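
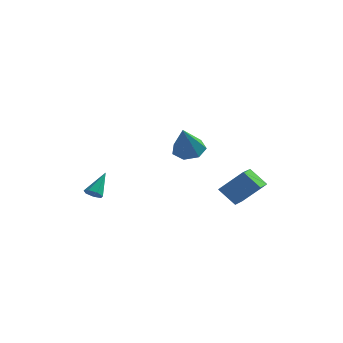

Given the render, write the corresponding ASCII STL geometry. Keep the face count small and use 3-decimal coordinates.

solid 
facet normal -0.690 -0.170 -0.704
outer loop
vertex 2.403 1.543 -0.04
vertex 2.363 3.058 -0.367
vertex 3.401 1.367 -0.975
endloop
endfacet
facet normal 0.026 -0.977 0.211
outer loop
vertex 4.677 1.682 0.327
vertex 2.403 1.543 -0.04
vertex 3.401 1.367 -0.975
endloop
endfacet
facet normal -0.690 -0.170 -0.704
outer loop
vertex 3.401 1.367 -0.975
vertex 2.363 3.058 -0.367
vertex 3.362 2.882 -1.303
endloop
endfacet
facet normal 0.724 -0.128 -0.678
outer loop
vertex 3.362 2.882 -1.303
vertex 4.677 1.682 0.327
vertex 3.401 1.367 -0.975
endloop
endfacet
facet normal -0.724 0.127 0.678
outer loop
vertex 2.403 1.543 -0.04
vertex 3.639 3.373 0.935
vertex 2.363 3.058 -0.367
endloop
endfacet
facet normal 0.026 -0.977 0.211
outer loop
vertex 3.678 1.858 1.263
vertex 2.403 1.543 -0.04
vertex 4.677 1.682 0.327
endloop
endfacet
facet normal -0.724 0.128 0.678
outer loop
vertex 3.678 1.858 1.263
vertex 3.639 3.373 0.935
vertex 2.403 1.543 -0.04
endloop
endfacet
facet normal -0.026 0.977 -0.211
outer loop
vertex 2.363 3.058 -0.367
vertex 3.639 3.373 0.935
vertex 3.362 2.882 -1.303
endloop
endfacet
facet normal 0.724 -0.127 -0.678
outer loop
vertex 4.637 3.197 -0.0
vertex 4.677 1.682 0.327
vertex 3.362 2.882 -1.303
endloop
endfacet
facet normal -0.026 0.977 -0.211
outer loop
vertex 3.362 2.882 -1.303
vertex 3.639 3.373 0.935
vertex 4.637 3.197 -0.0
endloop
endfacet
facet normal 0.690 0.170 0.704
outer loop
vertex 4.637 3.197 -0.0
vertex 3.678 1.858 1.263
vertex 4.677 1.682 0.327
endloop
endfacet
facet normal 0.690 0.170 0.704
outer loop
vertex 3.639 3.373 0.935
vertex 3.678 1.858 1.263
vertex 4.637 3.197 -0.0
endloop
endfacet
facet normal -0.161 -0.698 -0.698
outer loop
vertex -3.143 -1.083 -0.23
vertex -3.695 -1.033 -0.153
vertex -3.366 -0.753 -0.509
endloop
endfacet
facet normal 0.883 0.419 -0.210
outer loop
vertex -3.143 -1.083 -0.23
vertex -3.366 -0.753 -0.509
vertex -3.425 0.133 1.013
endloop
endfacet
facet normal -0.162 -0.698 -0.698
outer loop
vertex -3.366 -0.753 -0.509
vertex -3.695 -1.033 -0.153
vertex -3.836 -0.634 -0.519
endloop
endfacet
facet normal 0.224 0.846 -0.484
outer loop
vertex -3.366 -0.753 -0.509
vertex -3.836 -0.634 -0.519
vertex -3.425 0.133 1.013
endloop
endfacet
facet normal -0.163 -0.698 -0.698
outer loop
vertex -3.836 -0.634 -0.519
vertex -3.695 -1.033 -0.153
vertex -4.201 -0.815 -0.253
endloop
endfacet
facet normal -0.567 0.787 -0.242
outer loop
vertex -3.836 -0.634 -0.519
vertex -4.201 -0.815 -0.253
vertex -3.425 0.133 1.013
endloop
endfacet
facet normal -0.163 -0.698 -0.698
outer loop
vertex -4.201 -0.815 -0.253
vertex -3.695 -1.033 -0.153
vertex -4.184 -1.16 0.088
endloop
endfacet
facet normal -0.897 0.287 0.335
outer loop
vertex -4.201 -0.815 -0.253
vertex -4.184 -1.16 0.088
vertex -3.425 0.133 1.013
endloop
endfacet
facet normal -0.162 -0.699 -0.697
outer loop
vertex -4.184 -1.16 0.088
vertex -3.695 -1.033 -0.153
vertex -3.799 -1.409 0.248
endloop
endfacet
facet normal -0.516 -0.277 0.811
outer loop
vertex -4.184 -1.16 0.088
vertex -3.799 -1.409 0.248
vertex -3.425 0.133 1.013
endloop
endfacet
facet normal -0.161 -0.699 -0.697
outer loop
vertex -3.799 -1.409 0.248
vertex -3.695 -1.033 -0.153
vertex -3.336 -1.375 0.107
endloop
endfacet
facet normal 0.288 -0.481 0.828
outer loop
vertex -3.799 -1.409 0.248
vertex -3.336 -1.375 0.107
vertex -3.425 0.133 1.013
endloop
endfacet
facet normal -0.161 -0.699 -0.697
outer loop
vertex -3.336 -1.375 0.107
vertex -3.695 -1.033 -0.153
vertex -3.143 -1.083 -0.23
endloop
endfacet
facet normal 0.912 -0.171 0.374
outer loop
vertex -3.336 -1.375 0.107
vertex -3.143 -1.083 -0.23
vertex -3.425 0.133 1.013
endloop
endfacet
facet normal -0.007 0.537 -0.844
outer loop
vertex 1.429 1.215 2.334
vertex 0.713 1.738 2.673
vertex 1.647 1.886 2.759
endloop
endfacet
facet normal 0.894 -0.407 0.185
outer loop
vertex 1.429 1.215 2.334
vertex 1.647 1.886 2.759
vertex 0.727 0.622 4.427
endloop
endfacet
facet normal -0.007 0.537 -0.844
outer loop
vertex 1.647 1.886 2.759
vertex 0.713 1.738 2.673
vertex 1.162 2.447 3.12
endloop
endfacet
facet normal 0.751 0.257 0.609
outer loop
vertex 1.647 1.886 2.759
vertex 1.162 2.447 3.12
vertex 0.727 0.622 4.427
endloop
endfacet
facet normal -0.008 0.537 -0.844
outer loop
vertex 1.162 2.447 3.12
vertex 0.713 1.738 2.673
vertex 0.338 2.473 3.144
endloop
endfacet
facet normal 0.042 0.575 0.817
outer loop
vertex 1.162 2.447 3.12
vertex 0.338 2.473 3.144
vertex 0.727 0.622 4.427
endloop
endfacet
facet normal -0.006 0.537 -0.843
outer loop
vertex 0.338 2.473 3.144
vertex 0.713 1.738 2.673
vertex -0.203 1.947 2.813
endloop
endfacet
facet normal -0.695 0.305 0.651
outer loop
vertex 0.338 2.473 3.144
vertex -0.203 1.947 2.813
vertex 0.727 0.622 4.427
endloop
endfacet
facet normal -0.007 0.536 -0.844
outer loop
vertex -0.203 1.947 2.813
vertex 0.713 1.738 2.673
vertex -0.055 1.263 2.377
endloop
endfacet
facet normal -0.907 -0.348 0.237
outer loop
vertex -0.203 1.947 2.813
vertex -0.055 1.263 2.377
vertex 0.727 0.622 4.427
endloop
endfacet
facet normal -0.008 0.538 -0.843
outer loop
vertex -0.055 1.263 2.377
vertex 0.713 1.738 2.673
vertex 0.672 0.938 2.163
endloop
endfacet
facet normal -0.433 -0.894 -0.114
outer loop
vertex -0.055 1.263 2.377
vertex 0.672 0.938 2.163
vertex 0.727 0.622 4.427
endloop
endfacet
facet normal -0.006 0.538 -0.843
outer loop
vertex 0.672 0.938 2.163
vertex 0.713 1.738 2.673
vertex 1.429 1.215 2.334
endloop
endfacet
facet normal 0.368 -0.920 -0.137
outer loop
vertex 0.672 0.938 2.163
vertex 1.429 1.215 2.334
vertex 0.727 0.622 4.427
endloop
endfacet

endsolid


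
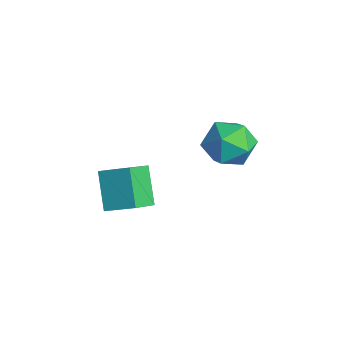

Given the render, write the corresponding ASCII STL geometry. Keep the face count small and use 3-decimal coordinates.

solid 
facet normal -0.013 -0.104 0.995
outer loop
vertex -1.311 1.069 2.757
vertex -2.119 0.232 2.659
vertex -0.985 -0.046 2.645
endloop
endfacet
facet normal 0.630 0.107 0.769
outer loop
vertex -1.311 1.069 2.757
vertex -0.985 -0.046 2.645
vertex -0.416 0.789 2.062
endloop
endfacet
facet normal 0.551 0.723 0.418
outer loop
vertex -1.311 1.069 2.757
vertex -0.416 0.789 2.062
vertex -1.197 1.584 1.716
endloop
endfacet
facet normal -0.143 0.893 0.426
outer loop
vertex -1.311 1.069 2.757
vertex -1.197 1.584 1.716
vertex -2.249 1.24 2.085
endloop
endfacet
facet normal -0.491 0.382 0.783
outer loop
vertex -1.311 1.069 2.757
vertex -2.249 1.24 2.085
vertex -2.119 0.232 2.659
endloop
endfacet
facet normal 0.872 -0.381 0.306
outer loop
vertex -0.416 0.789 2.062
vertex -0.985 -0.046 2.645
vertex -0.671 -0.22 1.535
endloop
endfacet
facet normal -0.168 -0.721 0.672
outer loop
vertex -0.985 -0.046 2.645
vertex -2.119 0.232 2.659
vertex -1.723 -0.564 1.904
endloop
endfacet
facet normal -0.942 0.066 0.329
outer loop
vertex -2.119 0.232 2.659
vertex -2.249 1.24 2.085
vertex -2.504 0.231 1.558
endloop
endfacet
facet normal -0.378 0.892 -0.247
outer loop
vertex -2.249 1.24 2.085
vertex -1.197 1.584 1.716
vertex -1.935 1.066 0.975
endloop
endfacet
facet normal 0.743 0.617 -0.260
outer loop
vertex -1.197 1.584 1.716
vertex -0.416 0.789 2.062
vertex -0.801 0.788 0.961
endloop
endfacet
facet normal 0.143 -0.893 -0.426
outer loop
vertex -1.609 -0.049 0.863
vertex -0.671 -0.22 1.535
vertex -1.723 -0.564 1.904
endloop
endfacet
facet normal -0.551 -0.723 -0.418
outer loop
vertex -1.609 -0.049 0.863
vertex -1.723 -0.564 1.904
vertex -2.504 0.231 1.558
endloop
endfacet
facet normal -0.630 -0.107 -0.769
outer loop
vertex -1.609 -0.049 0.863
vertex -2.504 0.231 1.558
vertex -1.935 1.066 0.975
endloop
endfacet
facet normal 0.013 0.104 -0.995
outer loop
vertex -1.609 -0.049 0.863
vertex -1.935 1.066 0.975
vertex -0.801 0.788 0.961
endloop
endfacet
facet normal 0.491 -0.382 -0.783
outer loop
vertex -1.609 -0.049 0.863
vertex -0.801 0.788 0.961
vertex -0.671 -0.22 1.535
endloop
endfacet
facet normal 0.378 -0.892 0.247
outer loop
vertex -1.723 -0.564 1.904
vertex -0.671 -0.22 1.535
vertex -0.985 -0.046 2.645
endloop
endfacet
facet normal -0.743 -0.617 0.260
outer loop
vertex -2.504 0.231 1.558
vertex -1.723 -0.564 1.904
vertex -2.119 0.232 2.659
endloop
endfacet
facet normal -0.872 0.381 -0.306
outer loop
vertex -1.935 1.066 0.975
vertex -2.504 0.231 1.558
vertex -2.249 1.24 2.085
endloop
endfacet
facet normal 0.168 0.721 -0.672
outer loop
vertex -0.801 0.788 0.961
vertex -1.935 1.066 0.975
vertex -1.197 1.584 1.716
endloop
endfacet
facet normal 0.942 -0.066 -0.329
outer loop
vertex -0.671 -0.22 1.535
vertex -0.801 0.788 0.961
vertex -0.416 0.789 2.062
endloop
endfacet
facet normal -0.616 -0.672 -0.412
outer loop
vertex -2.471 -4.394 1.191
vertex -3.071 -3.367 0.414
vertex -1.3 -4.68 -0.091
endloop
endfacet
facet normal 0.422 -0.723 0.547
outer loop
vertex -0.469 -3.773 0.466
vertex -2.471 -4.394 1.191
vertex -1.3 -4.68 -0.091
endloop
endfacet
facet normal -0.616 -0.672 -0.412
outer loop
vertex -1.3 -4.68 -0.091
vertex -3.071 -3.367 0.414
vertex -1.9 -3.653 -0.868
endloop
endfacet
facet normal 0.666 -0.162 -0.729
outer loop
vertex -1.9 -3.653 -0.868
vertex -0.469 -3.773 0.466
vertex -1.3 -4.68 -0.091
endloop
endfacet
facet normal -0.666 0.162 0.729
outer loop
vertex -2.471 -4.394 1.191
vertex -2.24 -2.46 0.971
vertex -3.071 -3.367 0.414
endloop
endfacet
facet normal 0.422 -0.723 0.547
outer loop
vertex -1.64 -3.487 1.748
vertex -2.471 -4.394 1.191
vertex -0.469 -3.773 0.466
endloop
endfacet
facet normal -0.666 0.162 0.729
outer loop
vertex -1.64 -3.487 1.748
vertex -2.24 -2.46 0.971
vertex -2.471 -4.394 1.191
endloop
endfacet
facet normal -0.422 0.723 -0.547
outer loop
vertex -3.071 -3.367 0.414
vertex -2.24 -2.46 0.971
vertex -1.9 -3.653 -0.868
endloop
endfacet
facet normal 0.666 -0.162 -0.729
outer loop
vertex -1.069 -2.746 -0.311
vertex -0.469 -3.773 0.466
vertex -1.9 -3.653 -0.868
endloop
endfacet
facet normal -0.422 0.723 -0.547
outer loop
vertex -1.9 -3.653 -0.868
vertex -2.24 -2.46 0.971
vertex -1.069 -2.746 -0.311
endloop
endfacet
facet normal 0.616 0.672 0.412
outer loop
vertex -1.069 -2.746 -0.311
vertex -1.64 -3.487 1.748
vertex -0.469 -3.773 0.466
endloop
endfacet
facet normal 0.616 0.672 0.412
outer loop
vertex -2.24 -2.46 0.971
vertex -1.64 -3.487 1.748
vertex -1.069 -2.746 -0.311
endloop
endfacet

endsolid


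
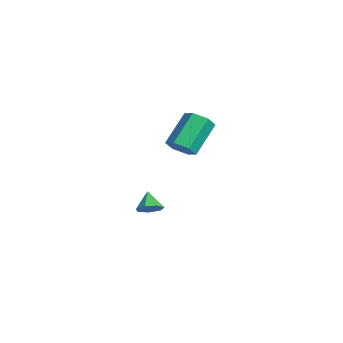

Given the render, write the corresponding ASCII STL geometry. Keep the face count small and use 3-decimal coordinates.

solid 
facet normal 0.394 -0.597 -0.699
outer loop
vertex 3.119 0.393 2.396
vertex 2.404 0.242 2.122
vertex 2.812 0.843 1.838
endloop
endfacet
facet normal 0.831 0.557 -0.008
outer loop
vertex 3.119 0.393 2.396
vertex 2.812 0.843 1.838
vertex 2.33 1.59 3.792
endloop
endfacet
facet normal 0.830 0.557 -0.008
outer loop
vertex 2.33 1.59 3.792
vertex 2.812 0.843 1.838
vertex 2.023 2.039 3.233
endloop
endfacet
facet normal -0.395 0.598 0.697
outer loop
vertex 2.33 1.59 3.792
vertex 2.023 2.039 3.233
vertex 1.616 1.438 3.518
endloop
endfacet
facet normal 0.395 -0.598 -0.698
outer loop
vertex 2.812 0.843 1.838
vertex 2.404 0.242 2.122
vertex 2.098 0.691 1.564
endloop
endfacet
facet normal 0.074 0.777 -0.625
outer loop
vertex 2.812 0.843 1.838
vertex 2.098 0.691 1.564
vertex 2.023 2.039 3.233
endloop
endfacet
facet normal 0.075 0.777 -0.624
outer loop
vertex 2.023 2.039 3.233
vertex 2.098 0.691 1.564
vertex 1.309 1.888 2.959
endloop
endfacet
facet normal -0.394 0.598 0.698
outer loop
vertex 2.023 2.039 3.233
vertex 1.309 1.888 2.959
vertex 1.616 1.438 3.518
endloop
endfacet
facet normal 0.395 -0.598 -0.698
outer loop
vertex 2.098 0.691 1.564
vertex 2.404 0.242 2.122
vertex 1.69 0.09 1.848
endloop
endfacet
facet normal -0.755 0.221 -0.617
outer loop
vertex 2.098 0.691 1.564
vertex 1.69 0.09 1.848
vertex 1.309 1.888 2.959
endloop
endfacet
facet normal -0.756 0.221 -0.616
outer loop
vertex 1.309 1.888 2.959
vertex 1.69 0.09 1.848
vertex 0.901 1.287 3.244
endloop
endfacet
facet normal -0.394 0.598 0.698
outer loop
vertex 1.309 1.888 2.959
vertex 0.901 1.287 3.244
vertex 1.616 1.438 3.518
endloop
endfacet
facet normal 0.395 -0.598 -0.697
outer loop
vertex 1.69 0.09 1.848
vertex 2.404 0.242 2.122
vertex 1.997 -0.359 2.407
endloop
endfacet
facet normal -0.830 -0.557 0.008
outer loop
vertex 1.69 0.09 1.848
vertex 1.997 -0.359 2.407
vertex 0.901 1.287 3.244
endloop
endfacet
facet normal -0.831 -0.557 0.008
outer loop
vertex 0.901 1.287 3.244
vertex 1.997 -0.359 2.407
vertex 1.208 0.837 3.802
endloop
endfacet
facet normal -0.394 0.597 0.699
outer loop
vertex 0.901 1.287 3.244
vertex 1.208 0.837 3.802
vertex 1.616 1.438 3.518
endloop
endfacet
facet normal 0.394 -0.598 -0.698
outer loop
vertex 1.997 -0.359 2.407
vertex 2.404 0.242 2.122
vertex 2.711 -0.208 2.681
endloop
endfacet
facet normal -0.075 -0.778 0.624
outer loop
vertex 1.997 -0.359 2.407
vertex 2.711 -0.208 2.681
vertex 1.208 0.837 3.802
endloop
endfacet
facet normal -0.074 -0.777 0.625
outer loop
vertex 1.208 0.837 3.802
vertex 2.711 -0.208 2.681
vertex 1.922 0.989 4.076
endloop
endfacet
facet normal -0.395 0.598 0.698
outer loop
vertex 1.208 0.837 3.802
vertex 1.922 0.989 4.076
vertex 1.616 1.438 3.518
endloop
endfacet
facet normal 0.394 -0.598 -0.698
outer loop
vertex 2.711 -0.208 2.681
vertex 2.404 0.242 2.122
vertex 3.119 0.393 2.396
endloop
endfacet
facet normal 0.756 -0.221 0.617
outer loop
vertex 2.711 -0.208 2.681
vertex 3.119 0.393 2.396
vertex 1.922 0.989 4.076
endloop
endfacet
facet normal 0.755 -0.221 0.617
outer loop
vertex 1.922 0.989 4.076
vertex 3.119 0.393 2.396
vertex 2.33 1.59 3.792
endloop
endfacet
facet normal -0.395 0.598 0.698
outer loop
vertex 1.922 0.989 4.076
vertex 2.33 1.59 3.792
vertex 1.616 1.438 3.518
endloop
endfacet
facet normal 0.667 -0.115 -0.736
outer loop
vertex -0.483 -0.552 -2.812
vertex -0.883 -0.165 -3.235
vertex -0.372 0.045 -2.805
endloop
endfacet
facet normal 0.305 -0.068 0.950
outer loop
vertex -0.483 -0.552 -2.812
vertex -0.372 0.045 -2.805
vertex -1.637 -0.035 -2.405
endloop
endfacet
facet normal 0.667 -0.115 -0.736
outer loop
vertex -0.372 0.045 -2.805
vertex -0.883 -0.165 -3.235
vertex -0.646 0.484 -3.122
endloop
endfacet
facet normal 0.191 0.650 0.735
outer loop
vertex -0.372 0.045 -2.805
vertex -0.646 0.484 -3.122
vertex -1.637 -0.035 -2.405
endloop
endfacet
facet normal 0.668 -0.116 -0.735
outer loop
vertex -0.646 0.484 -3.122
vertex -0.883 -0.165 -3.235
vertex -1.098 0.435 -3.525
endloop
endfacet
facet normal -0.311 0.921 0.237
outer loop
vertex -0.646 0.484 -3.122
vertex -1.098 0.435 -3.525
vertex -1.637 -0.035 -2.405
endloop
endfacet
facet normal 0.668 -0.116 -0.735
outer loop
vertex -1.098 0.435 -3.525
vertex -0.883 -0.165 -3.235
vertex -1.388 -0.065 -3.71
endloop
endfacet
facet normal -0.824 0.541 -0.170
outer loop
vertex -1.098 0.435 -3.525
vertex -1.388 -0.065 -3.71
vertex -1.637 -0.035 -2.405
endloop
endfacet
facet normal 0.669 -0.114 -0.735
outer loop
vertex -1.388 -0.065 -3.71
vertex -0.883 -0.165 -3.235
vertex -1.297 -0.641 -3.538
endloop
endfacet
facet normal -0.962 -0.205 -0.179
outer loop
vertex -1.388 -0.065 -3.71
vertex -1.297 -0.641 -3.538
vertex -1.637 -0.035 -2.405
endloop
endfacet
facet normal 0.668 -0.113 -0.735
outer loop
vertex -1.297 -0.641 -3.538
vertex -0.883 -0.165 -3.235
vertex -0.894 -0.858 -3.138
endloop
endfacet
facet normal -0.621 -0.753 0.217
outer loop
vertex -1.297 -0.641 -3.538
vertex -0.894 -0.858 -3.138
vertex -1.637 -0.035 -2.405
endloop
endfacet
facet normal 0.668 -0.114 -0.736
outer loop
vertex -0.894 -0.858 -3.138
vertex -0.883 -0.165 -3.235
vertex -0.483 -0.552 -2.812
endloop
endfacet
facet normal -0.056 -0.692 0.720
outer loop
vertex -0.894 -0.858 -3.138
vertex -0.483 -0.552 -2.812
vertex -1.637 -0.035 -2.405
endloop
endfacet

endsolid


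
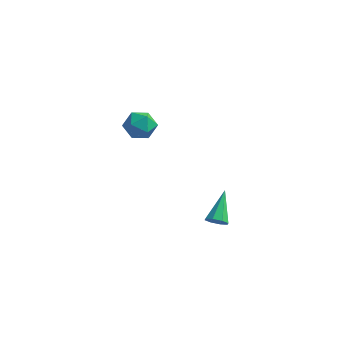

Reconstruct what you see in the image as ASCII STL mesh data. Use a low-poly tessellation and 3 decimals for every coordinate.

solid 
facet normal 0.097 -0.807 -0.582
outer loop
vertex 3.406 -3.644 3.041
vertex 3.036 -3.412 2.658
vertex 3.611 -3.398 2.734
endloop
endfacet
facet normal 0.817 0.037 0.575
outer loop
vertex 3.406 -3.644 3.041
vertex 3.611 -3.398 2.734
vertex 2.864 -1.968 3.702
endloop
endfacet
facet normal 0.097 -0.807 -0.583
outer loop
vertex 3.611 -3.398 2.734
vertex 3.036 -3.412 2.658
vertex 3.48 -3.16 2.383
endloop
endfacet
facet normal 0.883 0.469 -0.012
outer loop
vertex 3.611 -3.398 2.734
vertex 3.48 -3.16 2.383
vertex 2.864 -1.968 3.702
endloop
endfacet
facet normal 0.097 -0.807 -0.582
outer loop
vertex 3.48 -3.16 2.383
vertex 3.036 -3.412 2.658
vertex 3.089 -3.07 2.193
endloop
endfacet
facet normal 0.416 0.763 -0.495
outer loop
vertex 3.48 -3.16 2.383
vertex 3.089 -3.07 2.193
vertex 2.864 -1.968 3.702
endloop
endfacet
facet normal 0.096 -0.807 -0.583
outer loop
vertex 3.089 -3.07 2.193
vertex 3.036 -3.412 2.658
vertex 2.667 -3.18 2.276
endloop
endfacet
facet normal -0.310 0.745 -0.590
outer loop
vertex 3.089 -3.07 2.193
vertex 2.667 -3.18 2.276
vertex 2.864 -1.968 3.702
endloop
endfacet
facet normal 0.096 -0.807 -0.583
outer loop
vertex 2.667 -3.18 2.276
vertex 3.036 -3.412 2.658
vertex 2.462 -3.426 2.583
endloop
endfacet
facet normal -0.872 0.426 -0.241
outer loop
vertex 2.667 -3.18 2.276
vertex 2.462 -3.426 2.583
vertex 2.864 -1.968 3.702
endloop
endfacet
facet normal 0.096 -0.807 -0.583
outer loop
vertex 2.462 -3.426 2.583
vertex 3.036 -3.412 2.658
vertex 2.593 -3.664 2.934
endloop
endfacet
facet normal -0.938 -0.007 0.346
outer loop
vertex 2.462 -3.426 2.583
vertex 2.593 -3.664 2.934
vertex 2.864 -1.968 3.702
endloop
endfacet
facet normal 0.097 -0.808 -0.582
outer loop
vertex 2.593 -3.664 2.934
vertex 3.036 -3.412 2.658
vertex 2.984 -3.754 3.124
endloop
endfacet
facet normal -0.472 -0.300 0.829
outer loop
vertex 2.593 -3.664 2.934
vertex 2.984 -3.754 3.124
vertex 2.864 -1.968 3.702
endloop
endfacet
facet normal 0.096 -0.808 -0.582
outer loop
vertex 2.984 -3.754 3.124
vertex 3.036 -3.412 2.658
vertex 3.406 -3.644 3.041
endloop
endfacet
facet normal 0.255 -0.282 0.925
outer loop
vertex 2.984 -3.754 3.124
vertex 3.406 -3.644 3.041
vertex 2.864 -1.968 3.702
endloop
endfacet
facet normal -0.142 -0.259 0.955
outer loop
vertex -4.083 3.004 3.384
vertex -3.734 2.154 3.206
vertex -3.165 2.846 3.478
endloop
endfacet
facet normal -0.016 0.443 0.896
outer loop
vertex -4.083 3.004 3.384
vertex -3.165 2.846 3.478
vertex -3.465 3.639 3.081
endloop
endfacet
facet normal -0.512 0.721 0.467
outer loop
vertex -4.083 3.004 3.384
vertex -3.465 3.639 3.081
vertex -4.219 3.437 2.566
endloop
endfacet
facet normal -0.946 0.193 0.259
outer loop
vertex -4.083 3.004 3.384
vertex -4.219 3.437 2.566
vertex -4.385 2.519 2.643
endloop
endfacet
facet normal -0.717 -0.412 0.562
outer loop
vertex -4.083 3.004 3.384
vertex -4.385 2.519 2.643
vertex -3.734 2.154 3.206
endloop
endfacet
facet normal 0.620 0.526 0.582
outer loop
vertex -3.465 3.639 3.081
vertex -3.165 2.846 3.478
vertex -2.735 3.181 2.717
endloop
endfacet
facet normal 0.415 -0.607 0.678
outer loop
vertex -3.165 2.846 3.478
vertex -3.734 2.154 3.206
vertex -2.901 2.263 2.794
endloop
endfacet
facet normal -0.516 -0.856 0.042
outer loop
vertex -3.734 2.154 3.206
vertex -4.385 2.519 2.643
vertex -3.655 2.061 2.279
endloop
endfacet
facet normal -0.886 0.123 -0.447
outer loop
vertex -4.385 2.519 2.643
vertex -4.219 3.437 2.566
vertex -3.955 2.854 1.882
endloop
endfacet
facet normal -0.184 0.976 -0.114
outer loop
vertex -4.219 3.437 2.566
vertex -3.465 3.639 3.081
vertex -3.386 3.546 2.154
endloop
endfacet
facet normal 0.946 -0.193 -0.259
outer loop
vertex -3.037 2.696 1.976
vertex -2.735 3.181 2.717
vertex -2.901 2.263 2.794
endloop
endfacet
facet normal 0.512 -0.721 -0.467
outer loop
vertex -3.037 2.696 1.976
vertex -2.901 2.263 2.794
vertex -3.655 2.061 2.279
endloop
endfacet
facet normal 0.016 -0.443 -0.896
outer loop
vertex -3.037 2.696 1.976
vertex -3.655 2.061 2.279
vertex -3.955 2.854 1.882
endloop
endfacet
facet normal 0.142 0.259 -0.955
outer loop
vertex -3.037 2.696 1.976
vertex -3.955 2.854 1.882
vertex -3.386 3.546 2.154
endloop
endfacet
facet normal 0.717 0.412 -0.562
outer loop
vertex -3.037 2.696 1.976
vertex -3.386 3.546 2.154
vertex -2.735 3.181 2.717
endloop
endfacet
facet normal 0.886 -0.123 0.447
outer loop
vertex -2.901 2.263 2.794
vertex -2.735 3.181 2.717
vertex -3.165 2.846 3.478
endloop
endfacet
facet normal 0.184 -0.976 0.114
outer loop
vertex -3.655 2.061 2.279
vertex -2.901 2.263 2.794
vertex -3.734 2.154 3.206
endloop
endfacet
facet normal -0.620 -0.526 -0.582
outer loop
vertex -3.955 2.854 1.882
vertex -3.655 2.061 2.279
vertex -4.385 2.519 2.643
endloop
endfacet
facet normal -0.415 0.607 -0.678
outer loop
vertex -3.386 3.546 2.154
vertex -3.955 2.854 1.882
vertex -4.219 3.437 2.566
endloop
endfacet
facet normal 0.516 0.856 -0.042
outer loop
vertex -2.735 3.181 2.717
vertex -3.386 3.546 2.154
vertex -3.465 3.639 3.081
endloop
endfacet

endsolid


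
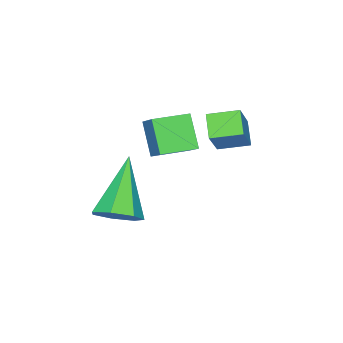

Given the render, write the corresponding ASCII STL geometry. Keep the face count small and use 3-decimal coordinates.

solid 
facet normal -0.520 0.828 0.209
outer loop
vertex -4.111 2.952 2.382
vertex -3.602 3.401 1.869
vertex -4.867 2.718 1.427
endloop
endfacet
facet normal -0.598 -0.527 0.603
outer loop
vertex -4.378 1.939 1.231
vertex -4.111 2.952 2.382
vertex -4.867 2.718 1.427
endloop
endfacet
facet normal -0.520 0.829 0.208
outer loop
vertex -4.867 2.718 1.427
vertex -3.602 3.401 1.869
vertex -4.358 3.166 0.914
endloop
endfacet
facet normal -0.610 -0.189 -0.770
outer loop
vertex -4.358 3.166 0.914
vertex -4.378 1.939 1.231
vertex -4.867 2.718 1.427
endloop
endfacet
facet normal 0.609 0.189 0.770
outer loop
vertex -4.111 2.952 2.382
vertex -3.113 2.622 1.673
vertex -3.602 3.401 1.869
endloop
endfacet
facet normal -0.598 -0.528 0.603
outer loop
vertex -3.622 2.174 2.186
vertex -4.111 2.952 2.382
vertex -4.378 1.939 1.231
endloop
endfacet
facet normal 0.609 0.189 0.770
outer loop
vertex -3.622 2.174 2.186
vertex -3.113 2.622 1.673
vertex -4.111 2.952 2.382
endloop
endfacet
facet normal 0.598 0.527 -0.603
outer loop
vertex -3.602 3.401 1.869
vertex -3.113 2.622 1.673
vertex -4.358 3.166 0.914
endloop
endfacet
facet normal -0.609 -0.189 -0.770
outer loop
vertex -3.869 2.388 0.718
vertex -4.378 1.939 1.231
vertex -4.358 3.166 0.914
endloop
endfacet
facet normal 0.598 0.528 -0.603
outer loop
vertex -4.358 3.166 0.914
vertex -3.113 2.622 1.673
vertex -3.869 2.388 0.718
endloop
endfacet
facet normal 0.521 -0.828 -0.208
outer loop
vertex -3.869 2.388 0.718
vertex -3.622 2.174 2.186
vertex -4.378 1.939 1.231
endloop
endfacet
facet normal 0.520 -0.829 -0.208
outer loop
vertex -3.113 2.622 1.673
vertex -3.622 2.174 2.186
vertex -3.869 2.388 0.718
endloop
endfacet
facet normal 0.654 0.276 -0.704
outer loop
vertex -1.351 -0.015 -1.386
vertex -1.877 0.439 -1.696
vertex -1.366 0.604 -1.157
endloop
endfacet
facet normal 0.515 -0.286 0.808
outer loop
vertex -1.351 -0.015 -1.386
vertex -1.366 0.604 -1.157
vertex -3.243 -0.139 -0.224
endloop
endfacet
facet normal 0.654 0.277 -0.704
outer loop
vertex -1.366 0.604 -1.157
vertex -1.877 0.439 -1.696
vertex -1.766 1.098 -1.334
endloop
endfacet
facet normal 0.227 0.486 0.844
outer loop
vertex -1.366 0.604 -1.157
vertex -1.766 1.098 -1.334
vertex -3.243 -0.139 -0.224
endloop
endfacet
facet normal 0.654 0.277 -0.704
outer loop
vertex -1.766 1.098 -1.334
vertex -1.877 0.439 -1.696
vertex -2.249 1.096 -1.783
endloop
endfacet
facet normal -0.385 0.827 0.410
outer loop
vertex -1.766 1.098 -1.334
vertex -2.249 1.096 -1.783
vertex -3.243 -0.139 -0.224
endloop
endfacet
facet normal 0.654 0.277 -0.703
outer loop
vertex -2.249 1.096 -1.783
vertex -1.877 0.439 -1.696
vertex -2.451 0.599 -2.167
endloop
endfacet
facet normal -0.861 0.480 -0.169
outer loop
vertex -2.249 1.096 -1.783
vertex -2.451 0.599 -2.167
vertex -3.243 -0.139 -0.224
endloop
endfacet
facet normal 0.654 0.277 -0.704
outer loop
vertex -2.451 0.599 -2.167
vertex -1.877 0.439 -1.696
vertex -2.221 -0.019 -2.196
endloop
endfacet
facet normal -0.842 -0.292 -0.454
outer loop
vertex -2.451 0.599 -2.167
vertex -2.221 -0.019 -2.196
vertex -3.243 -0.139 -0.224
endloop
endfacet
facet normal 0.655 0.276 -0.704
outer loop
vertex -2.221 -0.019 -2.196
vertex -1.877 0.439 -1.696
vertex -1.732 -0.292 -1.848
endloop
endfacet
facet normal -0.342 -0.910 -0.233
outer loop
vertex -2.221 -0.019 -2.196
vertex -1.732 -0.292 -1.848
vertex -3.243 -0.139 -0.224
endloop
endfacet
facet normal 0.654 0.276 -0.705
outer loop
vertex -1.732 -0.292 -1.848
vertex -1.877 0.439 -1.696
vertex -1.351 -0.015 -1.386
endloop
endfacet
facet normal 0.261 -0.908 0.329
outer loop
vertex -1.732 -0.292 -1.848
vertex -1.351 -0.015 -1.386
vertex -3.243 -0.139 -0.224
endloop
endfacet
facet normal -0.449 -0.659 -0.603
outer loop
vertex -3.899 -0.144 0.85
vertex -4.824 0.505 0.829
vertex -3.462 0.449 -0.123
endloop
endfacet
facet normal 0.819 -0.574 0.018
outer loop
vertex -3.036 1.075 0.451
vertex -3.899 -0.144 0.85
vertex -3.462 0.449 -0.123
endloop
endfacet
facet normal -0.449 -0.659 -0.604
outer loop
vertex -3.462 0.449 -0.123
vertex -4.824 0.505 0.829
vertex -4.387 1.098 -0.143
endloop
endfacet
facet normal 0.359 0.487 -0.797
outer loop
vertex -4.387 1.098 -0.143
vertex -3.036 1.075 0.451
vertex -3.462 0.449 -0.123
endloop
endfacet
facet normal -0.359 -0.486 0.797
outer loop
vertex -3.899 -0.144 0.85
vertex -4.398 1.131 1.403
vertex -4.824 0.505 0.829
endloop
endfacet
facet normal 0.819 -0.574 0.018
outer loop
vertex -3.473 0.482 1.423
vertex -3.899 -0.144 0.85
vertex -3.036 1.075 0.451
endloop
endfacet
facet normal -0.358 -0.486 0.797
outer loop
vertex -3.473 0.482 1.423
vertex -4.398 1.131 1.403
vertex -3.899 -0.144 0.85
endloop
endfacet
facet normal -0.819 0.574 -0.018
outer loop
vertex -4.824 0.505 0.829
vertex -4.398 1.131 1.403
vertex -4.387 1.098 -0.143
endloop
endfacet
facet normal 0.359 0.486 -0.797
outer loop
vertex -3.961 1.724 0.43
vertex -3.036 1.075 0.451
vertex -4.387 1.098 -0.143
endloop
endfacet
facet normal -0.819 0.574 -0.018
outer loop
vertex -4.387 1.098 -0.143
vertex -4.398 1.131 1.403
vertex -3.961 1.724 0.43
endloop
endfacet
facet normal 0.449 0.659 0.604
outer loop
vertex -3.961 1.724 0.43
vertex -3.473 0.482 1.423
vertex -3.036 1.075 0.451
endloop
endfacet
facet normal 0.449 0.659 0.603
outer loop
vertex -4.398 1.131 1.403
vertex -3.473 0.482 1.423
vertex -3.961 1.724 0.43
endloop
endfacet

endsolid


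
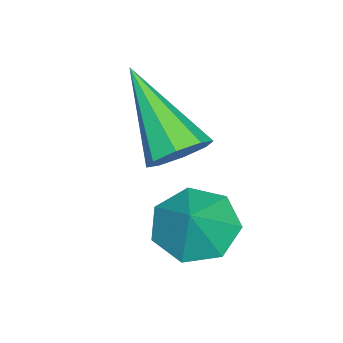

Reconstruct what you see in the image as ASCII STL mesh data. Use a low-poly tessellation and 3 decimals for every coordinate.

solid 
facet normal -0.628 -0.131 -0.767
outer loop
vertex 0.302 -0.718 -2.491
vertex -0.326 -0.708 -1.979
vertex 0.019 -0.086 -2.367
endloop
endfacet
facet normal 0.906 0.418 -0.063
outer loop
vertex 0.302 -0.718 -2.491
vertex 0.019 -0.086 -2.367
vertex 0.326 -0.572 -1.181
endloop
endfacet
facet normal -0.627 -0.132 -0.768
outer loop
vertex 0.019 -0.086 -2.367
vertex -0.326 -0.708 -1.979
vertex -0.524 0.077 -1.952
endloop
endfacet
facet normal 0.443 0.864 0.240
outer loop
vertex 0.019 -0.086 -2.367
vertex -0.524 0.077 -1.952
vertex 0.326 -0.572 -1.181
endloop
endfacet
facet normal -0.627 -0.132 -0.768
outer loop
vertex -0.524 0.077 -1.952
vertex -0.326 -0.708 -1.979
vertex -0.918 -0.351 -1.557
endloop
endfacet
facet normal -0.082 0.716 0.693
outer loop
vertex -0.524 0.077 -1.952
vertex -0.918 -0.351 -1.557
vertex 0.326 -0.572 -1.181
endloop
endfacet
facet normal -0.627 -0.132 -0.768
outer loop
vertex -0.918 -0.351 -1.557
vertex -0.326 -0.708 -1.979
vertex -0.866 -1.048 -1.48
endloop
endfacet
facet normal -0.274 0.085 0.958
outer loop
vertex -0.918 -0.351 -1.557
vertex -0.866 -1.048 -1.48
vertex 0.326 -0.572 -1.181
endloop
endfacet
facet normal -0.627 -0.131 -0.768
outer loop
vertex -0.866 -1.048 -1.48
vertex -0.326 -0.708 -1.979
vertex -0.407 -1.489 -1.78
endloop
endfacet
facet normal 0.012 -0.554 0.833
outer loop
vertex -0.866 -1.048 -1.48
vertex -0.407 -1.489 -1.78
vertex 0.326 -0.572 -1.181
endloop
endfacet
facet normal -0.627 -0.131 -0.768
outer loop
vertex -0.407 -1.489 -1.78
vertex -0.326 -0.708 -1.979
vertex 0.112 -1.342 -2.229
endloop
endfacet
facet normal 0.561 -0.718 0.413
outer loop
vertex -0.407 -1.489 -1.78
vertex 0.112 -1.342 -2.229
vertex 0.326 -0.572 -1.181
endloop
endfacet
facet normal -0.628 -0.131 -0.767
outer loop
vertex 0.112 -1.342 -2.229
vertex -0.326 -0.708 -1.979
vertex 0.302 -0.718 -2.491
endloop
endfacet
facet normal 0.958 -0.286 0.014
outer loop
vertex 0.112 -1.342 -2.229
vertex 0.302 -0.718 -2.491
vertex 0.326 -0.572 -1.181
endloop
endfacet
facet normal 0.448 0.626 -0.638
outer loop
vertex -0.767 -1.232 -0.497
vertex -1.238 -1.339 -0.933
vertex -1.146 -0.913 -0.45
endloop
endfacet
facet normal 0.328 0.255 0.910
outer loop
vertex -0.767 -1.232 -0.497
vertex -1.146 -0.913 -0.45
vertex -2.182 -2.661 0.413
endloop
endfacet
facet normal 0.446 0.627 -0.638
outer loop
vertex -1.146 -0.913 -0.45
vertex -1.238 -1.339 -0.933
vertex -1.579 -0.844 -0.685
endloop
endfacet
facet normal -0.322 0.566 0.759
outer loop
vertex -1.146 -0.913 -0.45
vertex -1.579 -0.844 -0.685
vertex -2.182 -2.661 0.413
endloop
endfacet
facet normal 0.448 0.628 -0.637
outer loop
vertex -1.579 -0.844 -0.685
vertex -1.238 -1.339 -0.933
vertex -1.812 -1.064 -1.066
endloop
endfacet
facet normal -0.855 0.445 0.266
outer loop
vertex -1.579 -0.844 -0.685
vertex -1.812 -1.064 -1.066
vertex -2.182 -2.661 0.413
endloop
endfacet
facet normal 0.448 0.627 -0.637
outer loop
vertex -1.812 -1.064 -1.066
vertex -1.238 -1.339 -0.933
vertex -1.708 -1.445 -1.368
endloop
endfacet
facet normal -0.959 -0.039 -0.282
outer loop
vertex -1.812 -1.064 -1.066
vertex -1.708 -1.445 -1.368
vertex -2.182 -2.661 0.413
endloop
endfacet
facet normal 0.448 0.627 -0.637
outer loop
vertex -1.708 -1.445 -1.368
vertex -1.238 -1.339 -0.933
vertex -1.329 -1.764 -1.415
endloop
endfacet
facet normal -0.573 -0.598 -0.561
outer loop
vertex -1.708 -1.445 -1.368
vertex -1.329 -1.764 -1.415
vertex -2.182 -2.661 0.413
endloop
endfacet
facet normal 0.448 0.627 -0.637
outer loop
vertex -1.329 -1.764 -1.415
vertex -1.238 -1.339 -0.933
vertex -0.897 -1.834 -1.18
endloop
endfacet
facet normal 0.076 -0.909 -0.410
outer loop
vertex -1.329 -1.764 -1.415
vertex -0.897 -1.834 -1.18
vertex -2.182 -2.661 0.413
endloop
endfacet
facet normal 0.447 0.627 -0.638
outer loop
vertex -0.897 -1.834 -1.18
vertex -1.238 -1.339 -0.933
vertex -0.664 -1.613 -0.8
endloop
endfacet
facet normal 0.611 -0.788 0.084
outer loop
vertex -0.897 -1.834 -1.18
vertex -0.664 -1.613 -0.8
vertex -2.182 -2.661 0.413
endloop
endfacet
facet normal 0.447 0.628 -0.637
outer loop
vertex -0.664 -1.613 -0.8
vertex -1.238 -1.339 -0.933
vertex -0.767 -1.232 -0.497
endloop
endfacet
facet normal 0.714 -0.307 0.629
outer loop
vertex -0.664 -1.613 -0.8
vertex -0.767 -1.232 -0.497
vertex -2.182 -2.661 0.413
endloop
endfacet

endsolid


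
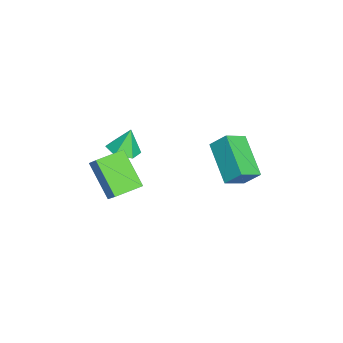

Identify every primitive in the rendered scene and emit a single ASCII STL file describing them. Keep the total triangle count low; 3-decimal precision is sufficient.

solid 
facet normal -0.578 -0.478 0.662
outer loop
vertex 1.054 -2.108 -0.407
vertex 0.325 -1.04 -0.273
vertex 0.248 -2.532 -1.417
endloop
endfacet
facet normal 0.561 -0.821 -0.103
outer loop
vertex 1.375 -1.6 -2.707
vertex 1.054 -2.108 -0.407
vertex 0.248 -2.532 -1.417
endloop
endfacet
facet normal -0.578 -0.478 0.662
outer loop
vertex 0.248 -2.532 -1.417
vertex 0.325 -1.04 -0.273
vertex -0.481 -1.464 -1.283
endloop
endfacet
facet normal -0.593 -0.311 -0.743
outer loop
vertex -0.481 -1.464 -1.283
vertex 1.375 -1.6 -2.707
vertex 0.248 -2.532 -1.417
endloop
endfacet
facet normal 0.593 0.311 0.743
outer loop
vertex 1.054 -2.108 -0.407
vertex 1.452 -0.108 -1.563
vertex 0.325 -1.04 -0.273
endloop
endfacet
facet normal 0.561 -0.821 -0.103
outer loop
vertex 2.181 -1.176 -1.697
vertex 1.054 -2.108 -0.407
vertex 1.375 -1.6 -2.707
endloop
endfacet
facet normal 0.593 0.311 0.743
outer loop
vertex 2.181 -1.176 -1.697
vertex 1.452 -0.108 -1.563
vertex 1.054 -2.108 -0.407
endloop
endfacet
facet normal -0.561 0.821 0.103
outer loop
vertex 0.325 -1.04 -0.273
vertex 1.452 -0.108 -1.563
vertex -0.481 -1.464 -1.283
endloop
endfacet
facet normal -0.593 -0.311 -0.743
outer loop
vertex 0.646 -0.532 -2.573
vertex 1.375 -1.6 -2.707
vertex -0.481 -1.464 -1.283
endloop
endfacet
facet normal -0.561 0.821 0.103
outer loop
vertex -0.481 -1.464 -1.283
vertex 1.452 -0.108 -1.563
vertex 0.646 -0.532 -2.573
endloop
endfacet
facet normal 0.578 0.478 -0.662
outer loop
vertex 0.646 -0.532 -2.573
vertex 2.181 -1.176 -1.697
vertex 1.375 -1.6 -2.707
endloop
endfacet
facet normal 0.578 0.478 -0.662
outer loop
vertex 1.452 -0.108 -1.563
vertex 2.181 -1.176 -1.697
vertex 0.646 -0.532 -2.573
endloop
endfacet
facet normal -0.810 -0.375 0.451
outer loop
vertex -2.898 2.981 -1.918
vertex -3.614 3.781 -2.538
vertex -3.01 2.262 -2.716
endloop
endfacet
facet normal 0.578 -0.645 0.500
outer loop
vertex -1.246 3.079 -3.702
vertex -2.898 2.981 -1.918
vertex -3.01 2.262 -2.716
endloop
endfacet
facet normal -0.809 -0.375 0.453
outer loop
vertex -3.01 2.262 -2.716
vertex -3.614 3.781 -2.538
vertex -3.727 3.061 -3.336
endloop
endfacet
facet normal -0.104 -0.666 -0.738
outer loop
vertex -3.727 3.061 -3.336
vertex -1.246 3.079 -3.702
vertex -3.01 2.262 -2.716
endloop
endfacet
facet normal 0.104 0.666 0.739
outer loop
vertex -2.898 2.981 -1.918
vertex -1.85 4.598 -3.524
vertex -3.614 3.781 -2.538
endloop
endfacet
facet normal 0.578 -0.645 0.500
outer loop
vertex -1.133 3.799 -2.904
vertex -2.898 2.981 -1.918
vertex -1.246 3.079 -3.702
endloop
endfacet
facet normal 0.104 0.666 0.739
outer loop
vertex -1.133 3.799 -2.904
vertex -1.85 4.598 -3.524
vertex -2.898 2.981 -1.918
endloop
endfacet
facet normal -0.578 0.645 -0.500
outer loop
vertex -3.614 3.781 -2.538
vertex -1.85 4.598 -3.524
vertex -3.727 3.061 -3.336
endloop
endfacet
facet normal -0.104 -0.666 -0.739
outer loop
vertex -1.962 3.879 -4.322
vertex -1.246 3.079 -3.702
vertex -3.727 3.061 -3.336
endloop
endfacet
facet normal -0.578 0.645 -0.500
outer loop
vertex -3.727 3.061 -3.336
vertex -1.85 4.598 -3.524
vertex -1.962 3.879 -4.322
endloop
endfacet
facet normal 0.810 0.374 -0.452
outer loop
vertex -1.962 3.879 -4.322
vertex -1.133 3.799 -2.904
vertex -1.246 3.079 -3.702
endloop
endfacet
facet normal 0.809 0.375 -0.452
outer loop
vertex -1.85 4.598 -3.524
vertex -1.133 3.799 -2.904
vertex -1.962 3.879 -4.322
endloop
endfacet
facet normal 0.217 -0.256 -0.942
outer loop
vertex -0.352 -1.523 -1.34
vertex -1.058 -1.256 -1.575
vertex -0.435 -0.77 -1.564
endloop
endfacet
facet normal 0.741 0.265 0.617
outer loop
vertex -0.352 -1.523 -1.34
vertex -0.435 -0.77 -1.564
vertex -1.322 -0.944 -0.425
endloop
endfacet
facet normal 0.217 -0.256 -0.942
outer loop
vertex -0.435 -0.77 -1.564
vertex -1.058 -1.256 -1.575
vertex -1.141 -0.503 -1.799
endloop
endfacet
facet normal 0.238 0.915 0.325
outer loop
vertex -0.435 -0.77 -1.564
vertex -1.141 -0.503 -1.799
vertex -1.322 -0.944 -0.425
endloop
endfacet
facet normal 0.217 -0.256 -0.942
outer loop
vertex -1.141 -0.503 -1.799
vertex -1.058 -1.256 -1.575
vertex -1.763 -0.99 -1.81
endloop
endfacet
facet normal -0.610 0.775 0.168
outer loop
vertex -1.141 -0.503 -1.799
vertex -1.763 -0.99 -1.81
vertex -1.322 -0.944 -0.425
endloop
endfacet
facet normal 0.217 -0.257 -0.942
outer loop
vertex -1.763 -0.99 -1.81
vertex -1.058 -1.256 -1.575
vertex -1.68 -1.743 -1.585
endloop
endfacet
facet normal -0.953 -0.014 0.304
outer loop
vertex -1.763 -0.99 -1.81
vertex -1.68 -1.743 -1.585
vertex -1.322 -0.944 -0.425
endloop
endfacet
facet normal 0.217 -0.257 -0.942
outer loop
vertex -1.68 -1.743 -1.585
vertex -1.058 -1.256 -1.575
vertex -0.974 -2.009 -1.35
endloop
endfacet
facet normal -0.449 -0.665 0.597
outer loop
vertex -1.68 -1.743 -1.585
vertex -0.974 -2.009 -1.35
vertex -1.322 -0.944 -0.425
endloop
endfacet
facet normal 0.216 -0.257 -0.942
outer loop
vertex -0.974 -2.009 -1.35
vertex -1.058 -1.256 -1.575
vertex -0.352 -1.523 -1.34
endloop
endfacet
facet normal 0.397 -0.524 0.753
outer loop
vertex -0.974 -2.009 -1.35
vertex -0.352 -1.523 -1.34
vertex -1.322 -0.944 -0.425
endloop
endfacet

endsolid


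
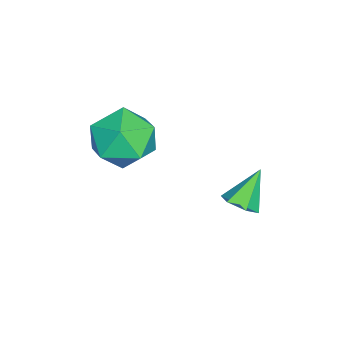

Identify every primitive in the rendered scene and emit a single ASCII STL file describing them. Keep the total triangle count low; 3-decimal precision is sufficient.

solid 
facet normal 0.580 -0.300 -0.757
outer loop
vertex 3.219 -0.049 0.308
vertex 2.829 -0.286 0.103
vertex 2.922 0.191 -0.015
endloop
endfacet
facet normal 0.307 0.877 0.369
outer loop
vertex 3.219 -0.049 0.308
vertex 2.922 0.191 -0.015
vertex 2.191 0.046 0.937
endloop
endfacet
facet normal 0.579 -0.300 -0.758
outer loop
vertex 2.922 0.191 -0.015
vertex 2.829 -0.286 0.103
vertex 2.532 -0.046 -0.219
endloop
endfacet
facet normal -0.432 0.880 -0.197
outer loop
vertex 2.922 0.191 -0.015
vertex 2.532 -0.046 -0.219
vertex 2.191 0.046 0.937
endloop
endfacet
facet normal 0.578 -0.302 -0.758
outer loop
vertex 2.532 -0.046 -0.219
vertex 2.829 -0.286 0.103
vertex 2.438 -0.522 -0.101
endloop
endfacet
facet normal -0.950 0.116 -0.289
outer loop
vertex 2.532 -0.046 -0.219
vertex 2.438 -0.522 -0.101
vertex 2.191 0.046 0.937
endloop
endfacet
facet normal 0.578 -0.303 -0.758
outer loop
vertex 2.438 -0.522 -0.101
vertex 2.829 -0.286 0.103
vertex 2.735 -0.763 0.222
endloop
endfacet
facet normal -0.732 -0.655 0.184
outer loop
vertex 2.438 -0.522 -0.101
vertex 2.735 -0.763 0.222
vertex 2.191 0.046 0.937
endloop
endfacet
facet normal 0.579 -0.303 -0.757
outer loop
vertex 2.735 -0.763 0.222
vertex 2.829 -0.286 0.103
vertex 3.126 -0.526 0.426
endloop
endfacet
facet normal 0.007 -0.659 0.752
outer loop
vertex 2.735 -0.763 0.222
vertex 3.126 -0.526 0.426
vertex 2.191 0.046 0.937
endloop
endfacet
facet normal 0.580 -0.300 -0.757
outer loop
vertex 3.126 -0.526 0.426
vertex 2.829 -0.286 0.103
vertex 3.219 -0.049 0.308
endloop
endfacet
facet normal 0.526 0.106 0.844
outer loop
vertex 3.126 -0.526 0.426
vertex 3.219 -0.049 0.308
vertex 2.191 0.046 0.937
endloop
endfacet
facet normal 0.005 0.346 0.938
outer loop
vertex 3.21 -2.225 2.895
vertex 2.939 -3.034 3.195
vertex 3.821 -2.851 3.123
endloop
endfacet
facet normal 0.495 0.680 0.541
outer loop
vertex 3.21 -2.225 2.895
vertex 3.821 -2.851 3.123
vertex 3.943 -2.349 2.381
endloop
endfacet
facet normal 0.160 0.987 -0.010
outer loop
vertex 3.21 -2.225 2.895
vertex 3.943 -2.349 2.381
vertex 3.136 -2.222 1.994
endloop
endfacet
facet normal -0.536 0.843 0.047
outer loop
vertex 3.21 -2.225 2.895
vertex 3.136 -2.222 1.994
vertex 2.515 -2.645 2.497
endloop
endfacet
facet normal -0.632 0.447 0.633
outer loop
vertex 3.21 -2.225 2.895
vertex 2.515 -2.645 2.497
vertex 2.939 -3.034 3.195
endloop
endfacet
facet normal 0.941 0.188 0.282
outer loop
vertex 3.943 -2.349 2.381
vertex 3.821 -2.851 3.123
vertex 4.125 -3.235 2.363
endloop
endfacet
facet normal 0.149 -0.353 0.924
outer loop
vertex 3.821 -2.851 3.123
vertex 2.939 -3.034 3.195
vertex 3.504 -3.658 2.866
endloop
endfacet
facet normal -0.883 -0.190 0.430
outer loop
vertex 2.939 -3.034 3.195
vertex 2.515 -2.645 2.497
vertex 2.697 -3.531 2.479
endloop
endfacet
facet normal -0.727 0.451 -0.518
outer loop
vertex 2.515 -2.645 2.497
vertex 3.136 -2.222 1.994
vertex 2.819 -3.029 1.737
endloop
endfacet
facet normal 0.400 0.684 -0.610
outer loop
vertex 3.136 -2.222 1.994
vertex 3.943 -2.349 2.381
vertex 3.701 -2.846 1.665
endloop
endfacet
facet normal 0.536 -0.843 -0.047
outer loop
vertex 3.43 -3.655 1.965
vertex 4.125 -3.235 2.363
vertex 3.504 -3.658 2.866
endloop
endfacet
facet normal -0.160 -0.987 0.010
outer loop
vertex 3.43 -3.655 1.965
vertex 3.504 -3.658 2.866
vertex 2.697 -3.531 2.479
endloop
endfacet
facet normal -0.495 -0.680 -0.541
outer loop
vertex 3.43 -3.655 1.965
vertex 2.697 -3.531 2.479
vertex 2.819 -3.029 1.737
endloop
endfacet
facet normal -0.005 -0.346 -0.938
outer loop
vertex 3.43 -3.655 1.965
vertex 2.819 -3.029 1.737
vertex 3.701 -2.846 1.665
endloop
endfacet
facet normal 0.632 -0.447 -0.633
outer loop
vertex 3.43 -3.655 1.965
vertex 3.701 -2.846 1.665
vertex 4.125 -3.235 2.363
endloop
endfacet
facet normal 0.727 -0.451 0.518
outer loop
vertex 3.504 -3.658 2.866
vertex 4.125 -3.235 2.363
vertex 3.821 -2.851 3.123
endloop
endfacet
facet normal -0.400 -0.684 0.610
outer loop
vertex 2.697 -3.531 2.479
vertex 3.504 -3.658 2.866
vertex 2.939 -3.034 3.195
endloop
endfacet
facet normal -0.941 -0.188 -0.282
outer loop
vertex 2.819 -3.029 1.737
vertex 2.697 -3.531 2.479
vertex 2.515 -2.645 2.497
endloop
endfacet
facet normal -0.149 0.353 -0.924
outer loop
vertex 3.701 -2.846 1.665
vertex 2.819 -3.029 1.737
vertex 3.136 -2.222 1.994
endloop
endfacet
facet normal 0.883 0.190 -0.430
outer loop
vertex 4.125 -3.235 2.363
vertex 3.701 -2.846 1.665
vertex 3.943 -2.349 2.381
endloop
endfacet

endsolid


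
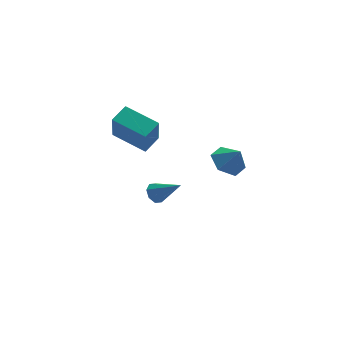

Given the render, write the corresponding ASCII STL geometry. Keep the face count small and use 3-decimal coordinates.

solid 
facet normal -0.441 0.330 -0.835
outer loop
vertex 2.763 -0.609 2.073
vertex 1.893 -0.501 2.575
vertex 2.55 0.266 2.531
endloop
endfacet
facet normal 0.965 0.112 0.236
outer loop
vertex 2.763 -0.609 2.073
vertex 2.55 0.266 2.531
vertex 2.427 -0.899 3.585
endloop
endfacet
facet normal -0.441 0.330 -0.835
outer loop
vertex 2.55 0.266 2.531
vertex 1.893 -0.501 2.575
vertex 1.68 0.374 3.033
endloop
endfacet
facet normal 0.463 0.567 0.681
outer loop
vertex 2.55 0.266 2.531
vertex 1.68 0.374 3.033
vertex 2.427 -0.899 3.585
endloop
endfacet
facet normal -0.441 0.330 -0.835
outer loop
vertex 1.68 0.374 3.033
vertex 1.893 -0.501 2.575
vertex 1.024 -0.392 3.077
endloop
endfacet
facet normal -0.243 0.262 0.934
outer loop
vertex 1.68 0.374 3.033
vertex 1.024 -0.392 3.077
vertex 2.427 -0.899 3.585
endloop
endfacet
facet normal -0.441 0.330 -0.835
outer loop
vertex 1.024 -0.392 3.077
vertex 1.893 -0.501 2.575
vertex 1.237 -1.267 2.619
endloop
endfacet
facet normal -0.449 -0.498 0.742
outer loop
vertex 1.024 -0.392 3.077
vertex 1.237 -1.267 2.619
vertex 2.427 -0.899 3.585
endloop
endfacet
facet normal -0.441 0.330 -0.835
outer loop
vertex 1.237 -1.267 2.619
vertex 1.893 -0.501 2.575
vertex 2.107 -1.375 2.117
endloop
endfacet
facet normal 0.053 -0.953 0.297
outer loop
vertex 1.237 -1.267 2.619
vertex 2.107 -1.375 2.117
vertex 2.427 -0.899 3.585
endloop
endfacet
facet normal -0.441 0.330 -0.835
outer loop
vertex 2.107 -1.375 2.117
vertex 1.893 -0.501 2.575
vertex 2.763 -0.609 2.073
endloop
endfacet
facet normal 0.760 -0.648 0.045
outer loop
vertex 2.107 -1.375 2.117
vertex 2.763 -0.609 2.073
vertex 2.427 -0.899 3.585
endloop
endfacet
facet normal -0.648 0.441 -0.621
outer loop
vertex -0.691 3.63 -3.214
vertex -1.189 3.504 -2.784
vertex -0.758 4.009 -2.875
endloop
endfacet
facet normal 0.915 0.346 -0.206
outer loop
vertex -0.691 3.63 -3.214
vertex -0.758 4.009 -2.875
vertex 0.029 2.676 -1.616
endloop
endfacet
facet normal -0.648 0.441 -0.622
outer loop
vertex -0.758 4.009 -2.875
vertex -1.189 3.504 -2.784
vertex -1.077 4.093 -2.483
endloop
endfacet
facet normal 0.620 0.700 0.354
outer loop
vertex -0.758 4.009 -2.875
vertex -1.077 4.093 -2.483
vertex 0.029 2.676 -1.616
endloop
endfacet
facet normal -0.648 0.441 -0.622
outer loop
vertex -1.077 4.093 -2.483
vertex -1.189 3.504 -2.784
vertex -1.462 3.832 -2.267
endloop
endfacet
facet normal 0.079 0.564 0.822
outer loop
vertex -1.077 4.093 -2.483
vertex -1.462 3.832 -2.267
vertex 0.029 2.676 -1.616
endloop
endfacet
facet normal -0.647 0.441 -0.622
outer loop
vertex -1.462 3.832 -2.267
vertex -1.189 3.504 -2.784
vertex -1.687 3.379 -2.354
endloop
endfacet
facet normal -0.389 0.016 0.921
outer loop
vertex -1.462 3.832 -2.267
vertex -1.687 3.379 -2.354
vertex 0.029 2.676 -1.616
endloop
endfacet
facet normal -0.647 0.441 -0.621
outer loop
vertex -1.687 3.379 -2.354
vertex -1.189 3.504 -2.784
vertex -1.62 3.0 -2.693
endloop
endfacet
facet normal -0.510 -0.622 0.594
outer loop
vertex -1.687 3.379 -2.354
vertex -1.62 3.0 -2.693
vertex 0.029 2.676 -1.616
endloop
endfacet
facet normal -0.647 0.441 -0.622
outer loop
vertex -1.62 3.0 -2.693
vertex -1.189 3.504 -2.784
vertex -1.3 2.916 -3.085
endloop
endfacet
facet normal -0.214 -0.976 0.034
outer loop
vertex -1.62 3.0 -2.693
vertex -1.3 2.916 -3.085
vertex 0.029 2.676 -1.616
endloop
endfacet
facet normal -0.648 0.441 -0.622
outer loop
vertex -1.3 2.916 -3.085
vertex -1.189 3.504 -2.784
vertex -0.915 3.177 -3.301
endloop
endfacet
facet normal 0.327 -0.840 -0.433
outer loop
vertex -1.3 2.916 -3.085
vertex -0.915 3.177 -3.301
vertex 0.029 2.676 -1.616
endloop
endfacet
facet normal -0.648 0.440 -0.622
outer loop
vertex -0.915 3.177 -3.301
vertex -1.189 3.504 -2.784
vertex -0.691 3.63 -3.214
endloop
endfacet
facet normal 0.795 -0.291 -0.532
outer loop
vertex -0.915 3.177 -3.301
vertex -0.691 3.63 -3.214
vertex 0.029 2.676 -1.616
endloop
endfacet
facet normal -0.679 -0.654 -0.333
outer loop
vertex -2.134 0.28 4.348
vertex -3.628 1.576 4.846
vertex -2.033 1.071 2.59
endloop
endfacet
facet normal 0.733 -0.635 -0.244
outer loop
vertex -1.252 1.824 2.974
vertex -2.134 0.28 4.348
vertex -2.033 1.071 2.59
endloop
endfacet
facet normal -0.679 -0.654 -0.334
outer loop
vertex -2.033 1.071 2.59
vertex -3.628 1.576 4.846
vertex -3.527 2.368 3.089
endloop
endfacet
facet normal 0.052 0.410 -0.910
outer loop
vertex -3.527 2.368 3.089
vertex -1.252 1.824 2.974
vertex -2.033 1.071 2.59
endloop
endfacet
facet normal -0.052 -0.410 0.911
outer loop
vertex -2.134 0.28 4.348
vertex -2.847 2.329 5.23
vertex -3.628 1.576 4.846
endloop
endfacet
facet normal 0.732 -0.636 -0.245
outer loop
vertex -1.353 1.032 4.731
vertex -2.134 0.28 4.348
vertex -1.252 1.824 2.974
endloop
endfacet
facet normal -0.052 -0.410 0.911
outer loop
vertex -1.353 1.032 4.731
vertex -2.847 2.329 5.23
vertex -2.134 0.28 4.348
endloop
endfacet
facet normal -0.733 0.635 0.244
outer loop
vertex -3.628 1.576 4.846
vertex -2.847 2.329 5.23
vertex -3.527 2.368 3.089
endloop
endfacet
facet normal 0.052 0.410 -0.911
outer loop
vertex -2.746 3.12 3.472
vertex -1.252 1.824 2.974
vertex -3.527 2.368 3.089
endloop
endfacet
facet normal -0.732 0.636 0.244
outer loop
vertex -3.527 2.368 3.089
vertex -2.847 2.329 5.23
vertex -2.746 3.12 3.472
endloop
endfacet
facet normal 0.679 0.654 0.334
outer loop
vertex -2.746 3.12 3.472
vertex -1.353 1.032 4.731
vertex -1.252 1.824 2.974
endloop
endfacet
facet normal 0.679 0.654 0.333
outer loop
vertex -2.847 2.329 5.23
vertex -1.353 1.032 4.731
vertex -2.746 3.12 3.472
endloop
endfacet

endsolid


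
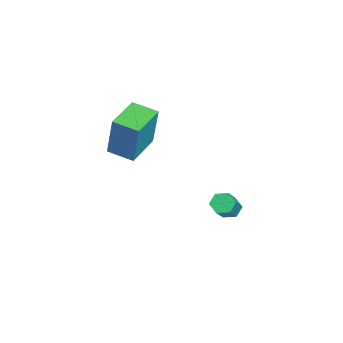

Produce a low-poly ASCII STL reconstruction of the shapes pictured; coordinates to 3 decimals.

solid 
facet normal -0.710 0.216 -0.671
outer loop
vertex 3.196 0.175 -3.219
vertex 2.84 -0.088 -2.927
vertex 2.92 0.429 -2.845
endloop
endfacet
facet normal 0.473 0.851 -0.228
outer loop
vertex 3.196 0.175 -3.219
vertex 2.92 0.429 -2.845
vertex 4.395 -0.188 -2.085
endloop
endfacet
facet normal 0.473 0.851 -0.228
outer loop
vertex 4.395 -0.188 -2.085
vertex 2.92 0.429 -2.845
vertex 4.119 0.066 -1.711
endloop
endfacet
facet normal 0.711 -0.214 0.670
outer loop
vertex 4.395 -0.188 -2.085
vertex 4.119 0.066 -1.711
vertex 4.04 -0.452 -1.793
endloop
endfacet
facet normal -0.710 0.216 -0.671
outer loop
vertex 2.92 0.429 -2.845
vertex 2.84 -0.088 -2.927
vertex 2.564 0.166 -2.553
endloop
endfacet
facet normal -0.215 0.841 0.496
outer loop
vertex 2.92 0.429 -2.845
vertex 2.564 0.166 -2.553
vertex 4.119 0.066 -1.711
endloop
endfacet
facet normal -0.215 0.841 0.496
outer loop
vertex 4.119 0.066 -1.711
vertex 2.564 0.166 -2.553
vertex 3.763 -0.197 -1.419
endloop
endfacet
facet normal 0.709 -0.214 0.672
outer loop
vertex 4.119 0.066 -1.711
vertex 3.763 -0.197 -1.419
vertex 4.04 -0.452 -1.793
endloop
endfacet
facet normal -0.711 0.214 -0.670
outer loop
vertex 2.564 0.166 -2.553
vertex 2.84 -0.088 -2.927
vertex 2.485 -0.352 -2.635
endloop
endfacet
facet normal -0.689 -0.010 0.725
outer loop
vertex 2.564 0.166 -2.553
vertex 2.485 -0.352 -2.635
vertex 3.763 -0.197 -1.419
endloop
endfacet
facet normal -0.689 -0.010 0.725
outer loop
vertex 3.763 -0.197 -1.419
vertex 2.485 -0.352 -2.635
vertex 3.684 -0.715 -1.501
endloop
endfacet
facet normal 0.709 -0.214 0.672
outer loop
vertex 3.763 -0.197 -1.419
vertex 3.684 -0.715 -1.501
vertex 4.04 -0.452 -1.793
endloop
endfacet
facet normal -0.711 0.214 -0.670
outer loop
vertex 2.485 -0.352 -2.635
vertex 2.84 -0.088 -2.927
vertex 2.761 -0.606 -3.009
endloop
endfacet
facet normal -0.473 -0.851 0.228
outer loop
vertex 2.485 -0.352 -2.635
vertex 2.761 -0.606 -3.009
vertex 3.684 -0.715 -1.501
endloop
endfacet
facet normal -0.473 -0.851 0.228
outer loop
vertex 3.684 -0.715 -1.501
vertex 2.761 -0.606 -3.009
vertex 3.96 -0.969 -1.875
endloop
endfacet
facet normal 0.710 -0.216 0.671
outer loop
vertex 3.684 -0.715 -1.501
vertex 3.96 -0.969 -1.875
vertex 4.04 -0.452 -1.793
endloop
endfacet
facet normal -0.709 0.214 -0.672
outer loop
vertex 2.761 -0.606 -3.009
vertex 2.84 -0.088 -2.927
vertex 3.117 -0.343 -3.301
endloop
endfacet
facet normal 0.215 -0.841 -0.496
outer loop
vertex 2.761 -0.606 -3.009
vertex 3.117 -0.343 -3.301
vertex 3.96 -0.969 -1.875
endloop
endfacet
facet normal 0.215 -0.841 -0.496
outer loop
vertex 3.96 -0.969 -1.875
vertex 3.117 -0.343 -3.301
vertex 4.316 -0.706 -2.167
endloop
endfacet
facet normal 0.710 -0.216 0.671
outer loop
vertex 3.96 -0.969 -1.875
vertex 4.316 -0.706 -2.167
vertex 4.04 -0.452 -1.793
endloop
endfacet
facet normal -0.709 0.214 -0.672
outer loop
vertex 3.117 -0.343 -3.301
vertex 2.84 -0.088 -2.927
vertex 3.196 0.175 -3.219
endloop
endfacet
facet normal 0.689 0.010 -0.725
outer loop
vertex 3.117 -0.343 -3.301
vertex 3.196 0.175 -3.219
vertex 4.316 -0.706 -2.167
endloop
endfacet
facet normal 0.689 0.010 -0.725
outer loop
vertex 4.316 -0.706 -2.167
vertex 3.196 0.175 -3.219
vertex 4.395 -0.188 -2.085
endloop
endfacet
facet normal 0.711 -0.214 0.670
outer loop
vertex 4.316 -0.706 -2.167
vertex 4.395 -0.188 -2.085
vertex 4.04 -0.452 -1.793
endloop
endfacet
facet normal -0.859 0.498 0.120
outer loop
vertex 2.643 -3.856 3.176
vertex 3.181 -2.875 2.959
vertex 2.256 -4.064 1.276
endloop
endfacet
facet normal -0.472 -0.861 0.190
outer loop
vertex 3.639 -4.865 1.081
vertex 2.643 -3.856 3.176
vertex 2.256 -4.064 1.276
endloop
endfacet
facet normal -0.859 0.498 0.120
outer loop
vertex 2.256 -4.064 1.276
vertex 3.181 -2.875 2.959
vertex 2.794 -3.083 1.059
endloop
endfacet
facet normal -0.199 -0.106 -0.974
outer loop
vertex 2.794 -3.083 1.059
vertex 3.639 -4.865 1.081
vertex 2.256 -4.064 1.276
endloop
endfacet
facet normal 0.199 0.106 0.974
outer loop
vertex 2.643 -3.856 3.176
vertex 4.564 -3.676 2.764
vertex 3.181 -2.875 2.959
endloop
endfacet
facet normal -0.472 -0.861 0.190
outer loop
vertex 4.026 -4.657 2.981
vertex 2.643 -3.856 3.176
vertex 3.639 -4.865 1.081
endloop
endfacet
facet normal 0.199 0.106 0.974
outer loop
vertex 4.026 -4.657 2.981
vertex 4.564 -3.676 2.764
vertex 2.643 -3.856 3.176
endloop
endfacet
facet normal 0.472 0.861 -0.190
outer loop
vertex 3.181 -2.875 2.959
vertex 4.564 -3.676 2.764
vertex 2.794 -3.083 1.059
endloop
endfacet
facet normal -0.199 -0.106 -0.974
outer loop
vertex 4.177 -3.884 0.864
vertex 3.639 -4.865 1.081
vertex 2.794 -3.083 1.059
endloop
endfacet
facet normal 0.472 0.861 -0.190
outer loop
vertex 2.794 -3.083 1.059
vertex 4.564 -3.676 2.764
vertex 4.177 -3.884 0.864
endloop
endfacet
facet normal 0.859 -0.498 -0.120
outer loop
vertex 4.177 -3.884 0.864
vertex 4.026 -4.657 2.981
vertex 3.639 -4.865 1.081
endloop
endfacet
facet normal 0.859 -0.498 -0.120
outer loop
vertex 4.564 -3.676 2.764
vertex 4.026 -4.657 2.981
vertex 4.177 -3.884 0.864
endloop
endfacet

endsolid


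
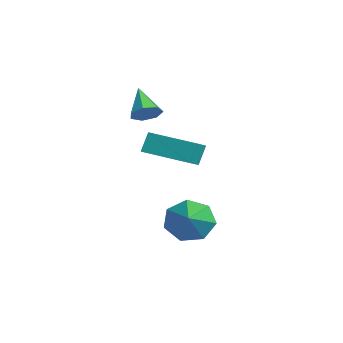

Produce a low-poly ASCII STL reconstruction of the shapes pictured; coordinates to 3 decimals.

solid 
facet normal -0.829 0.316 -0.462
outer loop
vertex 1.623 -1.376 -3.626
vertex 1.332 -0.914 -2.788
vertex 1.887 -0.554 -3.538
endloop
endfacet
facet normal 0.761 -0.178 -0.624
outer loop
vertex 1.623 -1.376 -3.626
vertex 1.887 -0.554 -3.538
vertex 3.048 -1.566 -1.832
endloop
endfacet
facet normal -0.829 0.315 -0.462
outer loop
vertex 1.887 -0.554 -3.538
vertex 1.332 -0.914 -2.788
vertex 1.733 -0.003 -2.886
endloop
endfacet
facet normal 0.817 0.521 -0.247
outer loop
vertex 1.887 -0.554 -3.538
vertex 1.733 -0.003 -2.886
vertex 3.048 -1.566 -1.832
endloop
endfacet
facet normal -0.829 0.315 -0.462
outer loop
vertex 1.733 -0.003 -2.886
vertex 1.332 -0.914 -2.788
vertex 1.277 -0.138 -2.16
endloop
endfacet
facet normal 0.507 0.733 0.454
outer loop
vertex 1.733 -0.003 -2.886
vertex 1.277 -0.138 -2.16
vertex 3.048 -1.566 -1.832
endloop
endfacet
facet normal -0.829 0.315 -0.462
outer loop
vertex 1.277 -0.138 -2.16
vertex 1.332 -0.914 -2.788
vertex 0.863 -0.857 -1.907
endloop
endfacet
facet normal 0.064 0.298 0.952
outer loop
vertex 1.277 -0.138 -2.16
vertex 0.863 -0.857 -1.907
vertex 3.048 -1.566 -1.832
endloop
endfacet
facet normal -0.829 0.315 -0.462
outer loop
vertex 0.863 -0.857 -1.907
vertex 1.332 -0.914 -2.788
vertex 0.802 -1.619 -2.317
endloop
endfacet
facet normal -0.178 -0.455 0.872
outer loop
vertex 0.863 -0.857 -1.907
vertex 0.802 -1.619 -2.317
vertex 3.048 -1.566 -1.832
endloop
endfacet
facet normal -0.829 0.315 -0.462
outer loop
vertex 0.802 -1.619 -2.317
vertex 1.332 -0.914 -2.788
vertex 1.14 -1.85 -3.082
endloop
endfacet
facet normal -0.037 -0.961 0.274
outer loop
vertex 0.802 -1.619 -2.317
vertex 1.14 -1.85 -3.082
vertex 3.048 -1.566 -1.832
endloop
endfacet
facet normal -0.829 0.315 -0.462
outer loop
vertex 1.14 -1.85 -3.082
vertex 1.332 -0.914 -2.788
vertex 1.623 -1.376 -3.626
endloop
endfacet
facet normal 0.381 -0.838 -0.391
outer loop
vertex 1.14 -1.85 -3.082
vertex 1.623 -1.376 -3.626
vertex 3.048 -1.566 -1.832
endloop
endfacet
facet normal -0.687 0.582 -0.436
outer loop
vertex -1.398 -1.256 0.673
vertex -0.004 0.197 0.416
vertex -1.169 -1.627 -0.183
endloop
endfacet
facet normal -0.687 -0.716 0.127
outer loop
vertex -0.496 -2.197 0.244
vertex -1.398 -1.256 0.673
vertex -1.169 -1.627 -0.183
endloop
endfacet
facet normal -0.687 0.582 -0.436
outer loop
vertex -1.169 -1.627 -0.183
vertex -0.004 0.197 0.416
vertex 0.225 -0.174 -0.44
endloop
endfacet
facet normal 0.238 -0.386 -0.891
outer loop
vertex 0.225 -0.174 -0.44
vertex -0.496 -2.197 0.244
vertex -1.169 -1.627 -0.183
endloop
endfacet
facet normal -0.238 0.386 0.891
outer loop
vertex -1.398 -1.256 0.673
vertex 0.669 -0.373 0.843
vertex -0.004 0.197 0.416
endloop
endfacet
facet normal -0.687 -0.716 0.127
outer loop
vertex -0.725 -1.826 1.1
vertex -1.398 -1.256 0.673
vertex -0.496 -2.197 0.244
endloop
endfacet
facet normal -0.238 0.386 0.891
outer loop
vertex -0.725 -1.826 1.1
vertex 0.669 -0.373 0.843
vertex -1.398 -1.256 0.673
endloop
endfacet
facet normal 0.687 0.716 -0.127
outer loop
vertex -0.004 0.197 0.416
vertex 0.669 -0.373 0.843
vertex 0.225 -0.174 -0.44
endloop
endfacet
facet normal 0.238 -0.386 -0.891
outer loop
vertex 0.898 -0.744 -0.013
vertex -0.496 -2.197 0.244
vertex 0.225 -0.174 -0.44
endloop
endfacet
facet normal 0.687 0.716 -0.127
outer loop
vertex 0.225 -0.174 -0.44
vertex 0.669 -0.373 0.843
vertex 0.898 -0.744 -0.013
endloop
endfacet
facet normal 0.687 -0.582 0.436
outer loop
vertex 0.898 -0.744 -0.013
vertex -0.725 -1.826 1.1
vertex -0.496 -2.197 0.244
endloop
endfacet
facet normal 0.687 -0.582 0.436
outer loop
vertex 0.669 -0.373 0.843
vertex -0.725 -1.826 1.1
vertex 0.898 -0.744 -0.013
endloop
endfacet
facet normal 0.756 -0.034 -0.653
outer loop
vertex -1.428 -1.235 2.077
vertex -1.816 -1.546 1.644
vertex -1.721 -0.897 1.72
endloop
endfacet
facet normal 0.098 0.761 0.641
outer loop
vertex -1.428 -1.235 2.077
vertex -1.721 -0.897 1.72
vertex -2.944 -1.494 2.616
endloop
endfacet
facet normal 0.757 -0.034 -0.653
outer loop
vertex -1.721 -0.897 1.72
vertex -1.816 -1.546 1.644
vertex -2.086 -1.048 1.305
endloop
endfacet
facet normal -0.417 0.908 0.036
outer loop
vertex -1.721 -0.897 1.72
vertex -2.086 -1.048 1.305
vertex -2.944 -1.494 2.616
endloop
endfacet
facet normal 0.757 -0.034 -0.653
outer loop
vertex -2.086 -1.048 1.305
vertex -1.816 -1.546 1.644
vertex -2.248 -1.574 1.145
endloop
endfacet
facet normal -0.828 0.380 -0.412
outer loop
vertex -2.086 -1.048 1.305
vertex -2.248 -1.574 1.145
vertex -2.944 -1.494 2.616
endloop
endfacet
facet normal 0.757 -0.035 -0.653
outer loop
vertex -2.248 -1.574 1.145
vertex -1.816 -1.546 1.644
vertex -2.085 -2.079 1.361
endloop
endfacet
facet normal -0.827 -0.425 -0.368
outer loop
vertex -2.248 -1.574 1.145
vertex -2.085 -2.079 1.361
vertex -2.944 -1.494 2.616
endloop
endfacet
facet normal 0.757 -0.036 -0.653
outer loop
vertex -2.085 -2.079 1.361
vertex -1.816 -1.546 1.644
vertex -1.72 -2.182 1.79
endloop
endfacet
facet normal -0.414 -0.900 0.136
outer loop
vertex -2.085 -2.079 1.361
vertex -1.72 -2.182 1.79
vertex -2.944 -1.494 2.616
endloop
endfacet
facet normal 0.757 -0.036 -0.653
outer loop
vertex -1.72 -2.182 1.79
vertex -1.816 -1.546 1.644
vertex -1.427 -1.807 2.109
endloop
endfacet
facet normal 0.098 -0.688 0.719
outer loop
vertex -1.72 -2.182 1.79
vertex -1.427 -1.807 2.109
vertex -2.944 -1.494 2.616
endloop
endfacet
facet normal 0.757 -0.035 -0.653
outer loop
vertex -1.427 -1.807 2.109
vertex -1.816 -1.546 1.644
vertex -1.428 -1.235 2.077
endloop
endfacet
facet normal 0.326 0.053 0.944
outer loop
vertex -1.427 -1.807 2.109
vertex -1.428 -1.235 2.077
vertex -2.944 -1.494 2.616
endloop
endfacet

endsolid


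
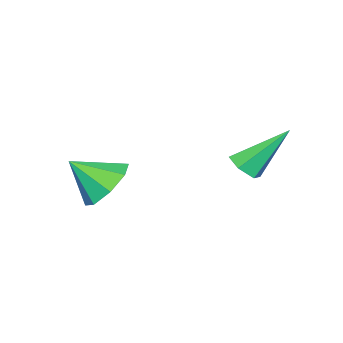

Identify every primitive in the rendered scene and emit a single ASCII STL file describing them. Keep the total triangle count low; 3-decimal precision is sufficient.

solid 
facet normal -0.419 0.639 -0.646
outer loop
vertex 1.887 -0.49 1.409
vertex 1.231 -1.173 1.159
vertex 1.27 -0.465 1.834
endloop
endfacet
facet normal 0.548 0.307 0.778
outer loop
vertex 1.887 -0.49 1.409
vertex 1.27 -0.465 1.834
vertex 1.829 -2.087 2.081
endloop
endfacet
facet normal -0.418 0.639 -0.646
outer loop
vertex 1.27 -0.465 1.834
vertex 1.231 -1.173 1.159
vertex 0.63 -0.854 1.864
endloop
endfacet
facet normal -0.037 0.138 0.990
outer loop
vertex 1.27 -0.465 1.834
vertex 0.63 -0.854 1.864
vertex 1.829 -2.087 2.081
endloop
endfacet
facet normal -0.419 0.639 -0.646
outer loop
vertex 0.63 -0.854 1.864
vertex 1.231 -1.173 1.159
vertex 0.342 -1.43 1.481
endloop
endfacet
facet normal -0.471 -0.313 0.825
outer loop
vertex 0.63 -0.854 1.864
vertex 0.342 -1.43 1.481
vertex 1.829 -2.087 2.081
endloop
endfacet
facet normal -0.419 0.639 -0.646
outer loop
vertex 0.342 -1.43 1.481
vertex 1.231 -1.173 1.159
vertex 0.574 -1.856 0.909
endloop
endfacet
facet normal -0.498 -0.780 0.379
outer loop
vertex 0.342 -1.43 1.481
vertex 0.574 -1.856 0.909
vertex 1.829 -2.087 2.081
endloop
endfacet
facet normal -0.419 0.639 -0.645
outer loop
vertex 0.574 -1.856 0.909
vertex 1.231 -1.173 1.159
vertex 1.191 -1.882 0.483
endloop
endfacet
facet normal -0.102 -0.991 -0.087
outer loop
vertex 0.574 -1.856 0.909
vertex 1.191 -1.882 0.483
vertex 1.829 -2.087 2.081
endloop
endfacet
facet normal -0.419 0.639 -0.645
outer loop
vertex 1.191 -1.882 0.483
vertex 1.231 -1.173 1.159
vertex 1.831 -1.492 0.453
endloop
endfacet
facet normal 0.486 -0.821 -0.299
outer loop
vertex 1.191 -1.882 0.483
vertex 1.831 -1.492 0.453
vertex 1.829 -2.087 2.081
endloop
endfacet
facet normal -0.419 0.639 -0.645
outer loop
vertex 1.831 -1.492 0.453
vertex 1.231 -1.173 1.159
vertex 2.12 -0.916 0.836
endloop
endfacet
facet normal 0.919 -0.371 -0.135
outer loop
vertex 1.831 -1.492 0.453
vertex 2.12 -0.916 0.836
vertex 1.829 -2.087 2.081
endloop
endfacet
facet normal -0.419 0.639 -0.645
outer loop
vertex 2.12 -0.916 0.836
vertex 1.231 -1.173 1.159
vertex 1.887 -0.49 1.409
endloop
endfacet
facet normal 0.945 0.097 0.312
outer loop
vertex 2.12 -0.916 0.836
vertex 1.887 -0.49 1.409
vertex 1.829 -2.087 2.081
endloop
endfacet
facet normal 0.468 -0.477 -0.744
outer loop
vertex -1.105 1.435 2.178
vertex -1.379 1.799 1.772
vertex -0.839 1.958 2.01
endloop
endfacet
facet normal 0.618 -0.063 0.784
outer loop
vertex -1.105 1.435 2.178
vertex -0.839 1.958 2.01
vertex -2.281 2.721 3.208
endloop
endfacet
facet normal 0.468 -0.477 -0.744
outer loop
vertex -0.839 1.958 2.01
vertex -1.379 1.799 1.772
vertex -1.113 2.322 1.604
endloop
endfacet
facet normal 0.611 0.748 0.259
outer loop
vertex -0.839 1.958 2.01
vertex -1.113 2.322 1.604
vertex -2.281 2.721 3.208
endloop
endfacet
facet normal 0.469 -0.477 -0.743
outer loop
vertex -1.113 2.322 1.604
vertex -1.379 1.799 1.772
vertex -1.652 2.163 1.366
endloop
endfacet
facet normal -0.131 0.935 -0.328
outer loop
vertex -1.113 2.322 1.604
vertex -1.652 2.163 1.366
vertex -2.281 2.721 3.208
endloop
endfacet
facet normal 0.468 -0.478 -0.743
outer loop
vertex -1.652 2.163 1.366
vertex -1.379 1.799 1.772
vertex -1.918 1.64 1.535
endloop
endfacet
facet normal -0.865 0.314 -0.391
outer loop
vertex -1.652 2.163 1.366
vertex -1.918 1.64 1.535
vertex -2.281 2.721 3.208
endloop
endfacet
facet normal 0.468 -0.477 -0.744
outer loop
vertex -1.918 1.64 1.535
vertex -1.379 1.799 1.772
vertex -1.644 1.276 1.941
endloop
endfacet
facet normal -0.858 -0.496 0.134
outer loop
vertex -1.918 1.64 1.535
vertex -1.644 1.276 1.941
vertex -2.281 2.721 3.208
endloop
endfacet
facet normal 0.468 -0.477 -0.744
outer loop
vertex -1.644 1.276 1.941
vertex -1.379 1.799 1.772
vertex -1.105 1.435 2.178
endloop
endfacet
facet normal -0.116 -0.683 0.721
outer loop
vertex -1.644 1.276 1.941
vertex -1.105 1.435 2.178
vertex -2.281 2.721 3.208
endloop
endfacet

endsolid


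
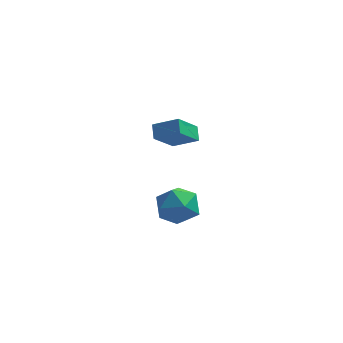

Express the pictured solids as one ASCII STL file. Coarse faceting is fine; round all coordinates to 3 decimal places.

solid 
facet normal -0.554 0.450 0.701
outer loop
vertex 2.13 -1.364 -3.093
vertex 1.197 -2.106 -3.354
vertex 2.012 -2.426 -2.505
endloop
endfacet
facet normal 0.138 0.468 0.873
outer loop
vertex 2.13 -1.364 -3.093
vertex 2.012 -2.426 -2.505
vertex 3.112 -2.055 -2.878
endloop
endfacet
facet normal 0.488 0.801 0.347
outer loop
vertex 2.13 -1.364 -3.093
vertex 3.112 -2.055 -2.878
vertex 2.977 -1.505 -3.959
endloop
endfacet
facet normal 0.011 0.989 -0.151
outer loop
vertex 2.13 -1.364 -3.093
vertex 2.977 -1.505 -3.959
vertex 1.794 -1.537 -4.253
endloop
endfacet
facet normal -0.633 0.771 0.068
outer loop
vertex 2.13 -1.364 -3.093
vertex 1.794 -1.537 -4.253
vertex 1.197 -2.106 -3.354
endloop
endfacet
facet normal 0.376 -0.205 0.904
outer loop
vertex 3.112 -2.055 -2.878
vertex 2.012 -2.426 -2.505
vertex 2.786 -3.223 -3.007
endloop
endfacet
facet normal -0.744 -0.234 0.626
outer loop
vertex 2.012 -2.426 -2.505
vertex 1.197 -2.106 -3.354
vertex 1.603 -3.255 -3.301
endloop
endfacet
facet normal -0.872 0.287 -0.397
outer loop
vertex 1.197 -2.106 -3.354
vertex 1.794 -1.537 -4.253
vertex 1.468 -2.705 -4.382
endloop
endfacet
facet normal 0.169 0.638 -0.751
outer loop
vertex 1.794 -1.537 -4.253
vertex 2.977 -1.505 -3.959
vertex 2.568 -2.334 -4.755
endloop
endfacet
facet normal 0.941 0.335 0.053
outer loop
vertex 2.977 -1.505 -3.959
vertex 3.112 -2.055 -2.878
vertex 3.383 -2.654 -3.906
endloop
endfacet
facet normal -0.011 -0.989 0.151
outer loop
vertex 2.45 -3.396 -4.167
vertex 2.786 -3.223 -3.007
vertex 1.603 -3.255 -3.301
endloop
endfacet
facet normal -0.488 -0.801 -0.347
outer loop
vertex 2.45 -3.396 -4.167
vertex 1.603 -3.255 -3.301
vertex 1.468 -2.705 -4.382
endloop
endfacet
facet normal -0.138 -0.468 -0.873
outer loop
vertex 2.45 -3.396 -4.167
vertex 1.468 -2.705 -4.382
vertex 2.568 -2.334 -4.755
endloop
endfacet
facet normal 0.554 -0.450 -0.701
outer loop
vertex 2.45 -3.396 -4.167
vertex 2.568 -2.334 -4.755
vertex 3.383 -2.654 -3.906
endloop
endfacet
facet normal 0.633 -0.771 -0.068
outer loop
vertex 2.45 -3.396 -4.167
vertex 3.383 -2.654 -3.906
vertex 2.786 -3.223 -3.007
endloop
endfacet
facet normal -0.169 -0.638 0.751
outer loop
vertex 1.603 -3.255 -3.301
vertex 2.786 -3.223 -3.007
vertex 2.012 -2.426 -2.505
endloop
endfacet
facet normal -0.941 -0.335 -0.053
outer loop
vertex 1.468 -2.705 -4.382
vertex 1.603 -3.255 -3.301
vertex 1.197 -2.106 -3.354
endloop
endfacet
facet normal -0.376 0.205 -0.904
outer loop
vertex 2.568 -2.334 -4.755
vertex 1.468 -2.705 -4.382
vertex 1.794 -1.537 -4.253
endloop
endfacet
facet normal 0.744 0.234 -0.626
outer loop
vertex 3.383 -2.654 -3.906
vertex 2.568 -2.334 -4.755
vertex 2.977 -1.505 -3.959
endloop
endfacet
facet normal 0.872 -0.287 0.397
outer loop
vertex 2.786 -3.223 -3.007
vertex 3.383 -2.654 -3.906
vertex 3.112 -2.055 -2.878
endloop
endfacet
facet normal -0.897 0.067 -0.436
outer loop
vertex -0.167 3.555 -2.097
vertex 0.564 4.816 -3.407
vertex 0.052 2.846 -2.656
endloop
endfacet
facet normal -0.373 -0.643 0.669
outer loop
vertex 1.416 2.744 -1.993
vertex -0.167 3.555 -2.097
vertex 0.052 2.846 -2.656
endloop
endfacet
facet normal -0.897 0.067 -0.437
outer loop
vertex 0.052 2.846 -2.656
vertex 0.564 4.816 -3.407
vertex 0.784 4.106 -3.967
endloop
endfacet
facet normal 0.235 -0.763 -0.602
outer loop
vertex 0.784 4.106 -3.967
vertex 1.416 2.744 -1.993
vertex 0.052 2.846 -2.656
endloop
endfacet
facet normal -0.236 0.763 0.602
outer loop
vertex -0.167 3.555 -2.097
vertex 1.928 4.714 -2.744
vertex 0.564 4.816 -3.407
endloop
endfacet
facet normal -0.373 -0.643 0.669
outer loop
vertex 1.196 3.454 -1.433
vertex -0.167 3.555 -2.097
vertex 1.416 2.744 -1.993
endloop
endfacet
facet normal -0.236 0.763 0.601
outer loop
vertex 1.196 3.454 -1.433
vertex 1.928 4.714 -2.744
vertex -0.167 3.555 -2.097
endloop
endfacet
facet normal 0.373 0.643 -0.669
outer loop
vertex 0.564 4.816 -3.407
vertex 1.928 4.714 -2.744
vertex 0.784 4.106 -3.967
endloop
endfacet
facet normal 0.237 -0.763 -0.602
outer loop
vertex 2.147 4.005 -3.303
vertex 1.416 2.744 -1.993
vertex 0.784 4.106 -3.967
endloop
endfacet
facet normal 0.373 0.643 -0.669
outer loop
vertex 0.784 4.106 -3.967
vertex 1.928 4.714 -2.744
vertex 2.147 4.005 -3.303
endloop
endfacet
facet normal 0.897 -0.066 0.437
outer loop
vertex 2.147 4.005 -3.303
vertex 1.196 3.454 -1.433
vertex 1.416 2.744 -1.993
endloop
endfacet
facet normal 0.897 -0.067 0.437
outer loop
vertex 1.928 4.714 -2.744
vertex 1.196 3.454 -1.433
vertex 2.147 4.005 -3.303
endloop
endfacet

endsolid
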